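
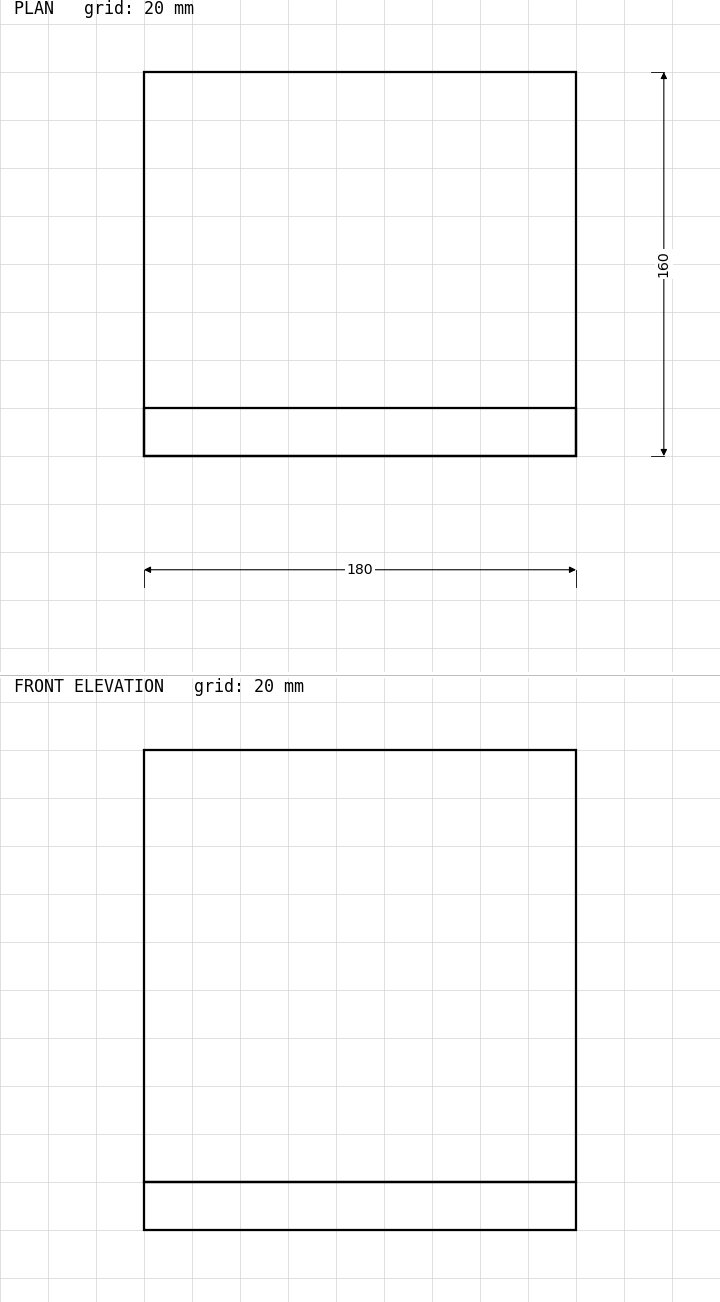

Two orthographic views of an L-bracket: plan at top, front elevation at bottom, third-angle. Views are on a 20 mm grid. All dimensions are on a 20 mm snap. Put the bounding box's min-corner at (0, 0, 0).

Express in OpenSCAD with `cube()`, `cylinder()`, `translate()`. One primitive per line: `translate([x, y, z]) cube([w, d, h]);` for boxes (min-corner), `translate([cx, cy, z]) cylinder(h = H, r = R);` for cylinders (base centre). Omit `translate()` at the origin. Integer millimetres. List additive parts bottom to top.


cube([180, 160, 20]);
translate([0, 0, 20]) cube([180, 20, 180]);


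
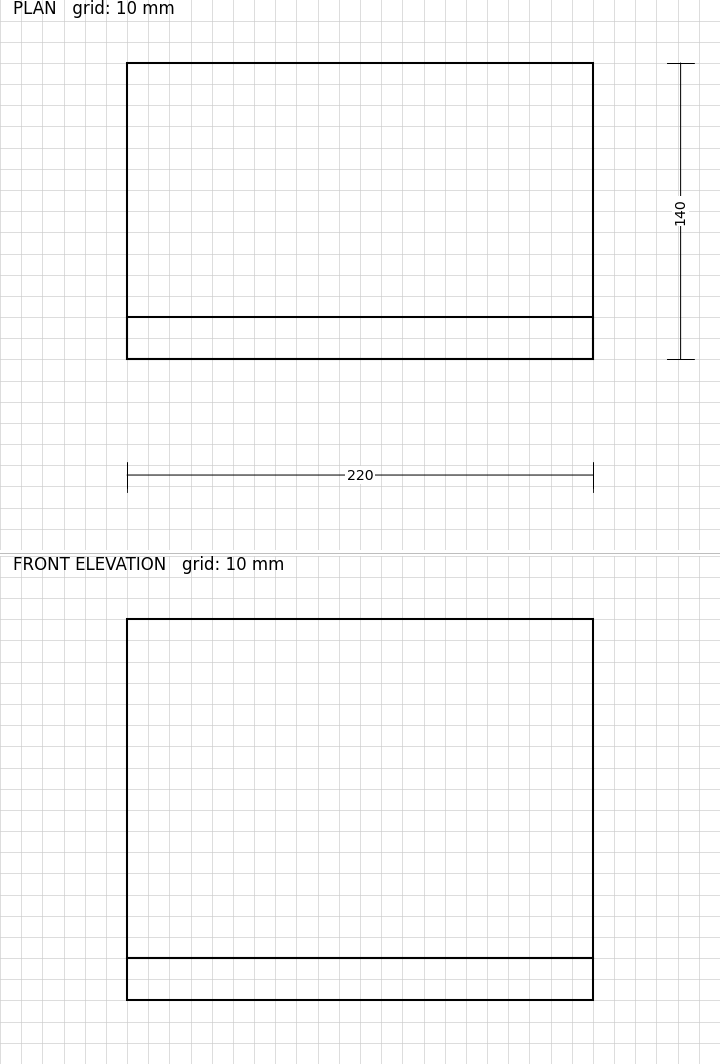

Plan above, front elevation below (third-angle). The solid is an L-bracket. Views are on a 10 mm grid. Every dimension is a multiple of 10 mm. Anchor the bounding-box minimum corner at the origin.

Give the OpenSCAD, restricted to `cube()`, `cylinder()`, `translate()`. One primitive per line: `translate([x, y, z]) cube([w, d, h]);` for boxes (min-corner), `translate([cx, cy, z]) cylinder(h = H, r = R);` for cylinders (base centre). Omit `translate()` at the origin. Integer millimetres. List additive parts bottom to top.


cube([220, 140, 20]);
translate([0, 0, 20]) cube([220, 20, 160]);


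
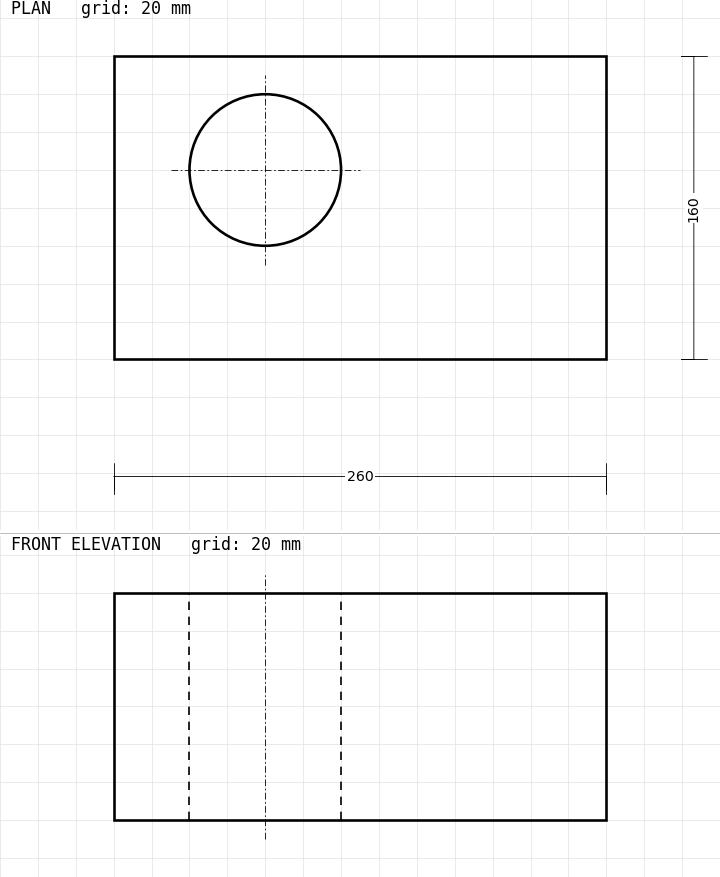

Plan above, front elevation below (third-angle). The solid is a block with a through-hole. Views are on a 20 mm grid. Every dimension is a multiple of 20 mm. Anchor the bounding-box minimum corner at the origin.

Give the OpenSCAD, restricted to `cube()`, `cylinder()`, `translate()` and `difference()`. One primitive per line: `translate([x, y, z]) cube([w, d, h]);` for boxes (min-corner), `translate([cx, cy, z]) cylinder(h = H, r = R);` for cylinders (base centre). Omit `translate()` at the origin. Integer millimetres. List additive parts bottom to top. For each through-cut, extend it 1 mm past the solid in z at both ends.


difference() {
  cube([260, 160, 120]);
  translate([80, 100, -1]) cylinder(h = 122, r = 40);
}


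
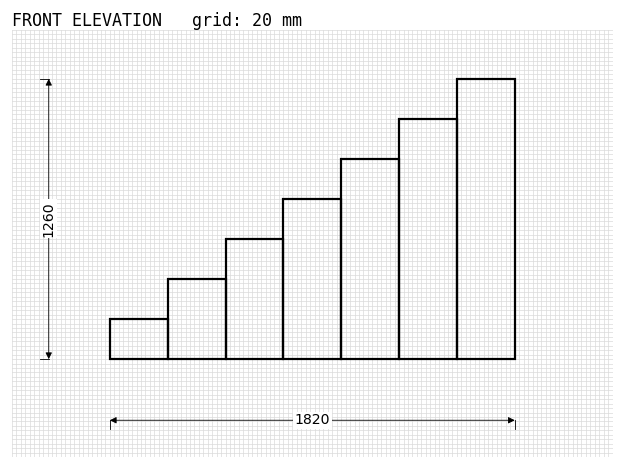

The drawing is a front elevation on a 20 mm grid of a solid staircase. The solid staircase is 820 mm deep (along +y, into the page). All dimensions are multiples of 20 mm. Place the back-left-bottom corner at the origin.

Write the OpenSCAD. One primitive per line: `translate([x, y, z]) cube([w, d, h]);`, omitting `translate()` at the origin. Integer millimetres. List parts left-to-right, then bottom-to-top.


cube([260, 820, 180]);
translate([260, 0, 0]) cube([260, 820, 360]);
translate([520, 0, 0]) cube([260, 820, 540]);
translate([780, 0, 0]) cube([260, 820, 720]);
translate([1040, 0, 0]) cube([260, 820, 900]);
translate([1300, 0, 0]) cube([260, 820, 1080]);
translate([1560, 0, 0]) cube([260, 820, 1260]);


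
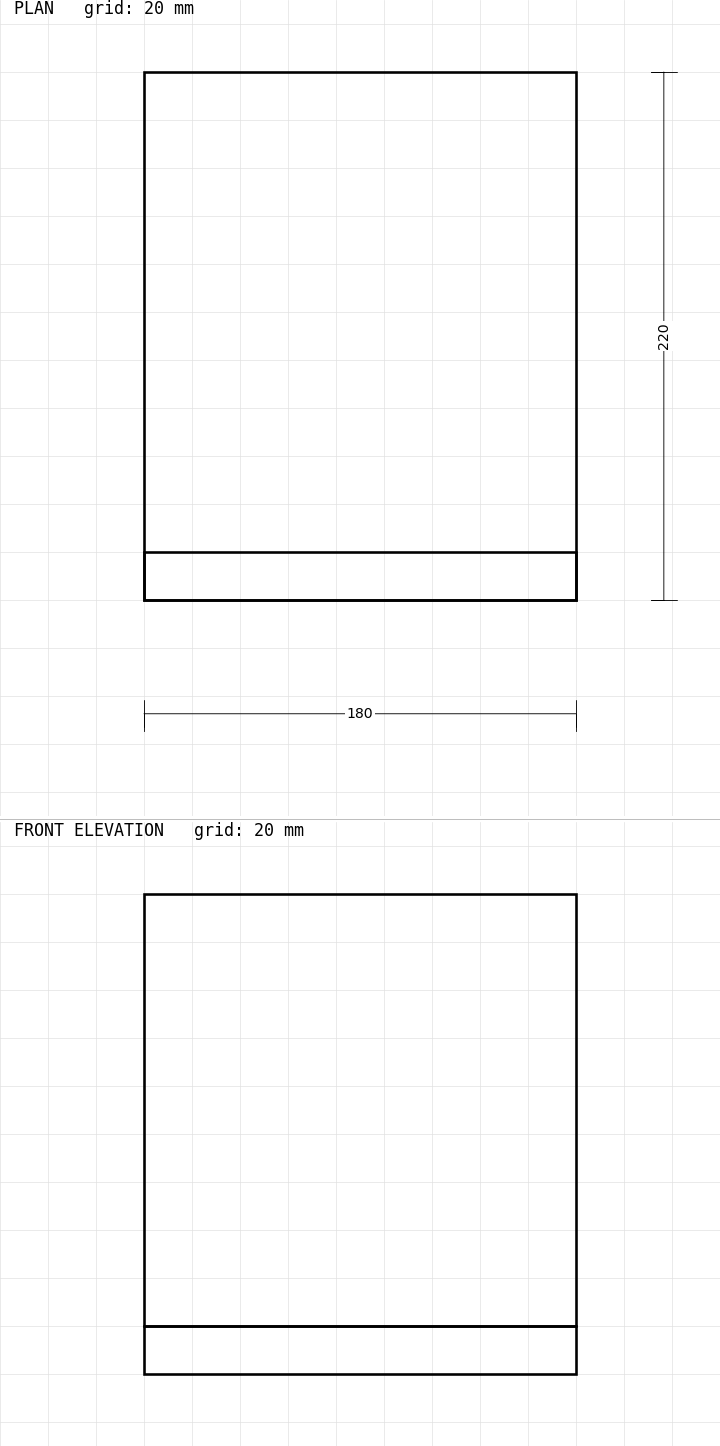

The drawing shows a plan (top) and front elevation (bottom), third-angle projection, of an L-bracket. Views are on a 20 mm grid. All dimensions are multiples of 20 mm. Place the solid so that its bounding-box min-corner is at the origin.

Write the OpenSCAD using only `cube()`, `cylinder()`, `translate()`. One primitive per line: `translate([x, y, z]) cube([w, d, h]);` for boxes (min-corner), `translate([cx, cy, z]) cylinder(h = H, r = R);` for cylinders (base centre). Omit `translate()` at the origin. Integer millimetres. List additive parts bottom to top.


cube([180, 220, 20]);
translate([0, 0, 20]) cube([180, 20, 180]);


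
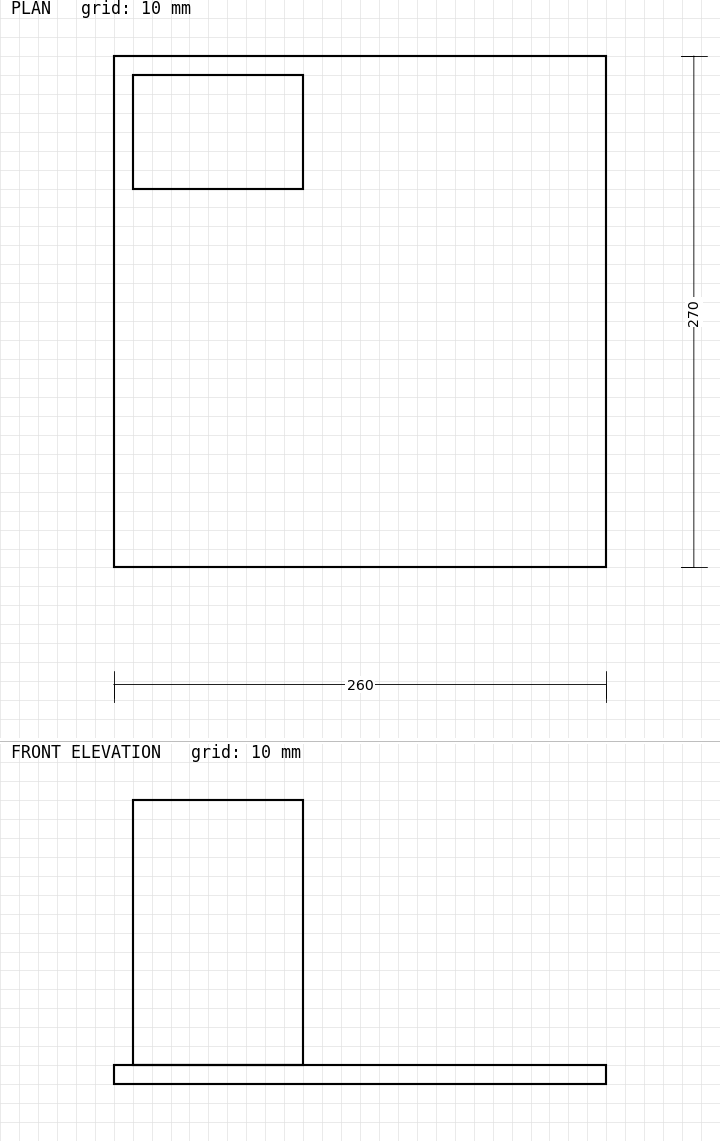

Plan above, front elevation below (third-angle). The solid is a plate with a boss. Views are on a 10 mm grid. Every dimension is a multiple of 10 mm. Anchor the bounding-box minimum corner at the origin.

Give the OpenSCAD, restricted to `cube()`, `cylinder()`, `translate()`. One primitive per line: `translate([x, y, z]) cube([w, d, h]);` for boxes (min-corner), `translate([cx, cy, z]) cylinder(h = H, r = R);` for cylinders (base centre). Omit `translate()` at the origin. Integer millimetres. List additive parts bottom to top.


cube([260, 270, 10]);
translate([10, 200, 10]) cube([90, 60, 140]);


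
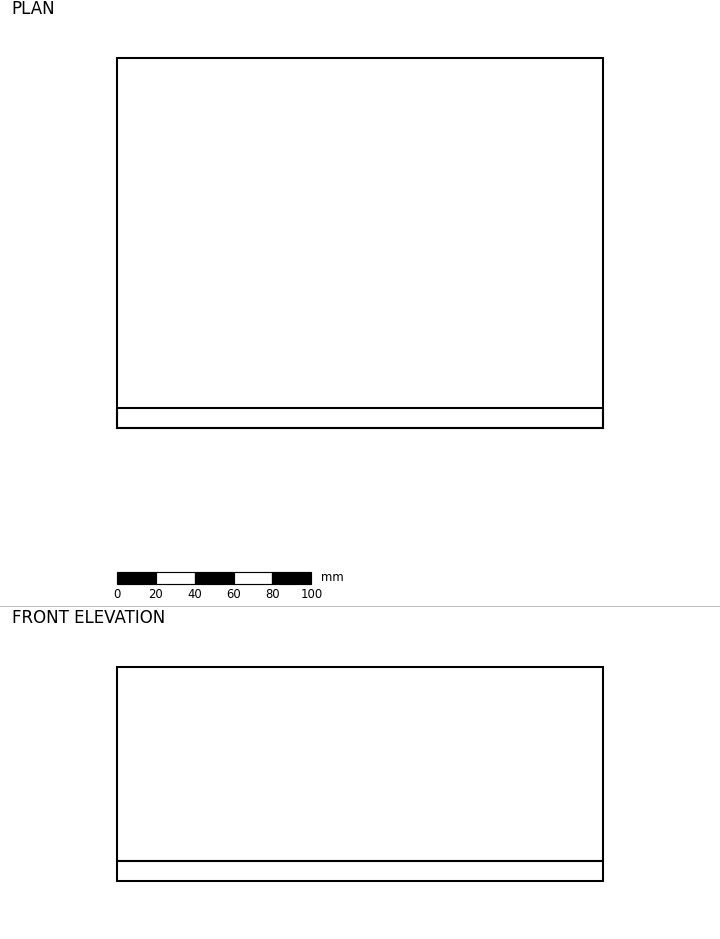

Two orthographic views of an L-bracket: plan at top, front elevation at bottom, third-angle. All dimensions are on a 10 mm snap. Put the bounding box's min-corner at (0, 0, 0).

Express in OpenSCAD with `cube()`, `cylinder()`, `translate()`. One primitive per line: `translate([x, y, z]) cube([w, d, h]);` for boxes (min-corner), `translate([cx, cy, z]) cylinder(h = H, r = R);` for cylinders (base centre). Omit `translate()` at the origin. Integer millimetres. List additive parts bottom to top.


cube([250, 190, 10]);
translate([0, 0, 10]) cube([250, 10, 100]);


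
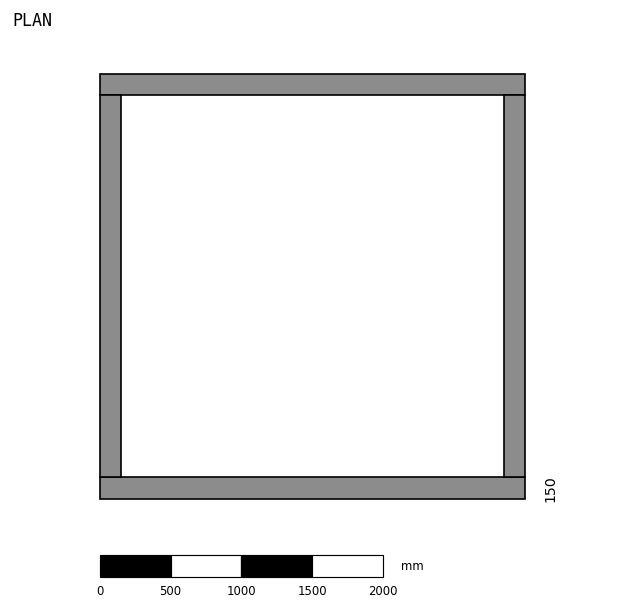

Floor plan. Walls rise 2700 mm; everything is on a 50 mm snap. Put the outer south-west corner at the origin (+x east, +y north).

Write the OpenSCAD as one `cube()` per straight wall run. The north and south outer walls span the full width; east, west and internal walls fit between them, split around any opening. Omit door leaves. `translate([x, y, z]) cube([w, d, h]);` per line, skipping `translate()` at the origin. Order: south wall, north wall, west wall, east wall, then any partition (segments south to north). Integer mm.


cube([3000, 150, 2700]);
translate([0, 2850, 0]) cube([3000, 150, 2700]);
translate([0, 150, 0]) cube([150, 2700, 2700]);
translate([2850, 150, 0]) cube([150, 2700, 2700]);


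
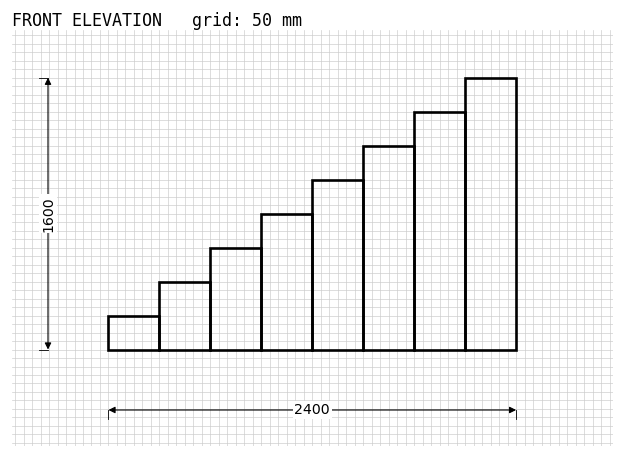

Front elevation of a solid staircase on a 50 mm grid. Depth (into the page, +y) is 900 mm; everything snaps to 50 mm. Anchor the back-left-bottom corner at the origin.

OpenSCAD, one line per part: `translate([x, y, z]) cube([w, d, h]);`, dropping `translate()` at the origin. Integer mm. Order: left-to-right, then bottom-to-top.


cube([300, 900, 200]);
translate([300, 0, 0]) cube([300, 900, 400]);
translate([600, 0, 0]) cube([300, 900, 600]);
translate([900, 0, 0]) cube([300, 900, 800]);
translate([1200, 0, 0]) cube([300, 900, 1000]);
translate([1500, 0, 0]) cube([300, 900, 1200]);
translate([1800, 0, 0]) cube([300, 900, 1400]);
translate([2100, 0, 0]) cube([300, 900, 1600]);


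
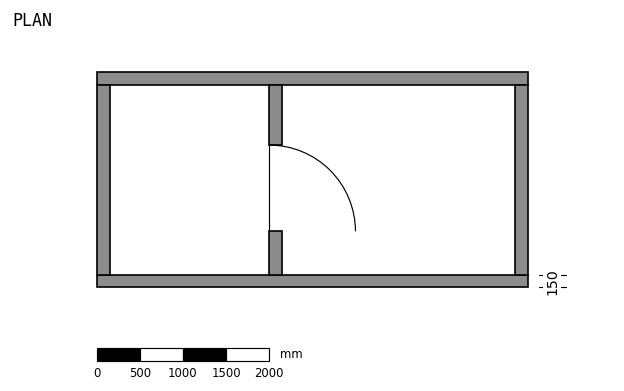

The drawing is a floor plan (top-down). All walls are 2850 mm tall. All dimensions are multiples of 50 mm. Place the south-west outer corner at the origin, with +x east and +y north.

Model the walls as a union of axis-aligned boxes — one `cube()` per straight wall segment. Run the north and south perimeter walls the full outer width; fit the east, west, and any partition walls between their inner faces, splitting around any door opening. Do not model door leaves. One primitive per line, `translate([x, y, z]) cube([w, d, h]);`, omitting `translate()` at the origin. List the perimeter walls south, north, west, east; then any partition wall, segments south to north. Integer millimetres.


cube([5000, 150, 2850]);
translate([0, 2350, 0]) cube([5000, 150, 2850]);
translate([0, 150, 0]) cube([150, 2200, 2850]);
translate([4850, 150, 0]) cube([150, 2200, 2850]);
translate([2000, 150, 0]) cube([150, 500, 2850]);
translate([2000, 1650, 0]) cube([150, 700, 2850]);


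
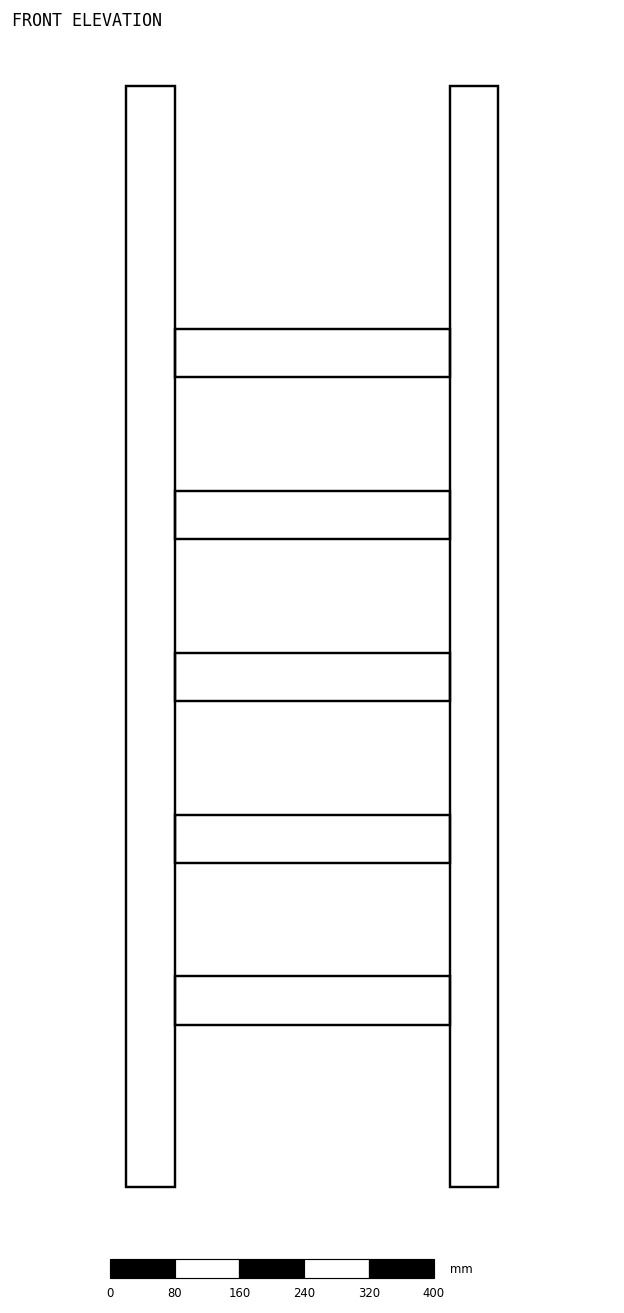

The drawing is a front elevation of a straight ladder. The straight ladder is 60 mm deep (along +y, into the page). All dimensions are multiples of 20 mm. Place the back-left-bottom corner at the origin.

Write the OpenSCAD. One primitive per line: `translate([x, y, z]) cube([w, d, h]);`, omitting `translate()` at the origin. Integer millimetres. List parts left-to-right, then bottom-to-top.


cube([60, 60, 1360]);
translate([60, 0, 200]) cube([340, 60, 60]);
translate([60, 0, 400]) cube([340, 60, 60]);
translate([60, 0, 600]) cube([340, 60, 60]);
translate([60, 0, 800]) cube([340, 60, 60]);
translate([60, 0, 1000]) cube([340, 60, 60]);
translate([400, 0, 0]) cube([60, 60, 1360]);


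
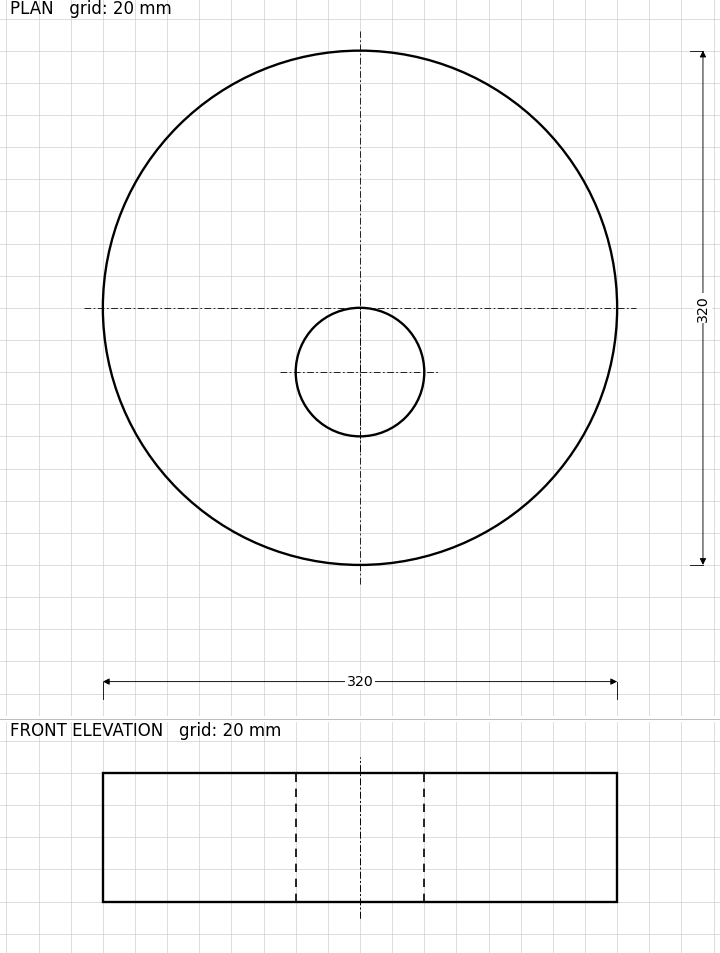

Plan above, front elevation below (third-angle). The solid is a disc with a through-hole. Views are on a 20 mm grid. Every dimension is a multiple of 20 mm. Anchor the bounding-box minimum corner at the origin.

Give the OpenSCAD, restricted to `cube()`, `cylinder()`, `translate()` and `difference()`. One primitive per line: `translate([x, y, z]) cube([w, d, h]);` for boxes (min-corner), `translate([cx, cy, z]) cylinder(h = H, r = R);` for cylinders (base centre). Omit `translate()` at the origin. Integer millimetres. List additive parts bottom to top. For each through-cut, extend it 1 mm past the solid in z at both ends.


difference() {
  translate([160, 160, 0]) cylinder(h = 80, r = 160);
  translate([160, 120, -1]) cylinder(h = 82, r = 40);
}


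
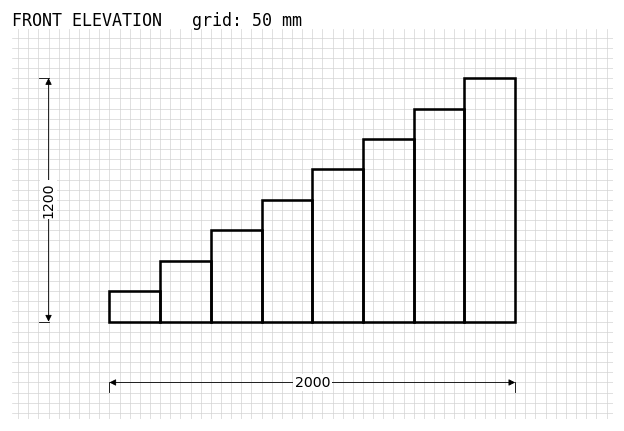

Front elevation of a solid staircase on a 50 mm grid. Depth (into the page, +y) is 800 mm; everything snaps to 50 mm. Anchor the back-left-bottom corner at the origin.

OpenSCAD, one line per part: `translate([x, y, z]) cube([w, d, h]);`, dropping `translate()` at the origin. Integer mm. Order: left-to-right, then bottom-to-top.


cube([250, 800, 150]);
translate([250, 0, 0]) cube([250, 800, 300]);
translate([500, 0, 0]) cube([250, 800, 450]);
translate([750, 0, 0]) cube([250, 800, 600]);
translate([1000, 0, 0]) cube([250, 800, 750]);
translate([1250, 0, 0]) cube([250, 800, 900]);
translate([1500, 0, 0]) cube([250, 800, 1050]);
translate([1750, 0, 0]) cube([250, 800, 1200]);


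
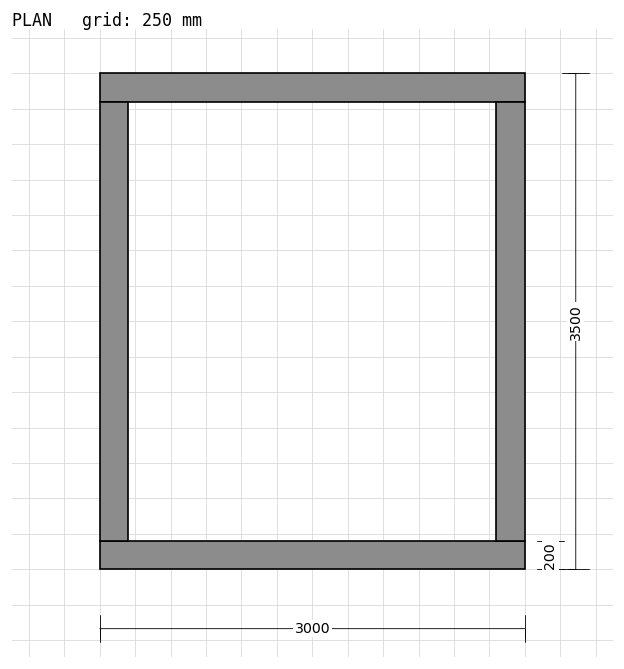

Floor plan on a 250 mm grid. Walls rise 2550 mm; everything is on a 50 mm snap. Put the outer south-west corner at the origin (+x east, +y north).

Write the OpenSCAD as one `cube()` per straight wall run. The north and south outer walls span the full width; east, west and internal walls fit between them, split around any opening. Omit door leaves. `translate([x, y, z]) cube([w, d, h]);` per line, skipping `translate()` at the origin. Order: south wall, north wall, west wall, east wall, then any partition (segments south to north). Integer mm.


cube([3000, 200, 2550]);
translate([0, 3300, 0]) cube([3000, 200, 2550]);
translate([0, 200, 0]) cube([200, 3100, 2550]);
translate([2800, 200, 0]) cube([200, 3100, 2550]);


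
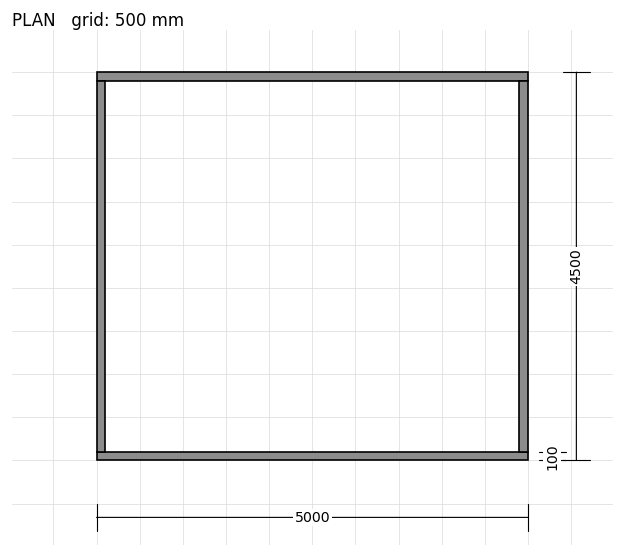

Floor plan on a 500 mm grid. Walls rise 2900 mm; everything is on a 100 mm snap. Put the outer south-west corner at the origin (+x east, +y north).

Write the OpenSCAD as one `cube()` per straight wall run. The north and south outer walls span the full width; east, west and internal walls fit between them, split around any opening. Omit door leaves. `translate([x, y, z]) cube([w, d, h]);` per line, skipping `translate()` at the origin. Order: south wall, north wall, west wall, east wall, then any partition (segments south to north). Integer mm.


cube([5000, 100, 2900]);
translate([0, 4400, 0]) cube([5000, 100, 2900]);
translate([0, 100, 0]) cube([100, 4300, 2900]);
translate([4900, 100, 0]) cube([100, 4300, 2900]);


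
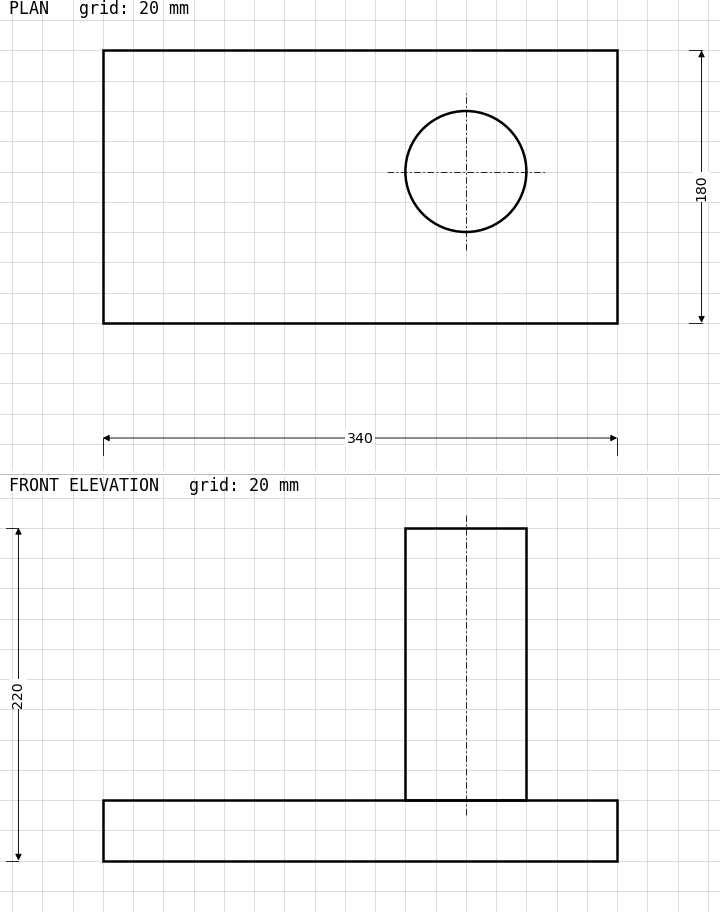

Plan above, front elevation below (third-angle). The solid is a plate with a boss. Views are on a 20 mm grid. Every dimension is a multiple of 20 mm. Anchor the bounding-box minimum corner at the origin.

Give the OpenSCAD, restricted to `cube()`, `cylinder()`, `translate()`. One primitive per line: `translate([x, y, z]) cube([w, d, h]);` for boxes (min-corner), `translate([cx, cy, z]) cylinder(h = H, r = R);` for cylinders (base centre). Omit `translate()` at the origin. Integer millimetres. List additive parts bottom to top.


cube([340, 180, 40]);
translate([240, 100, 40]) cylinder(h = 180, r = 40);


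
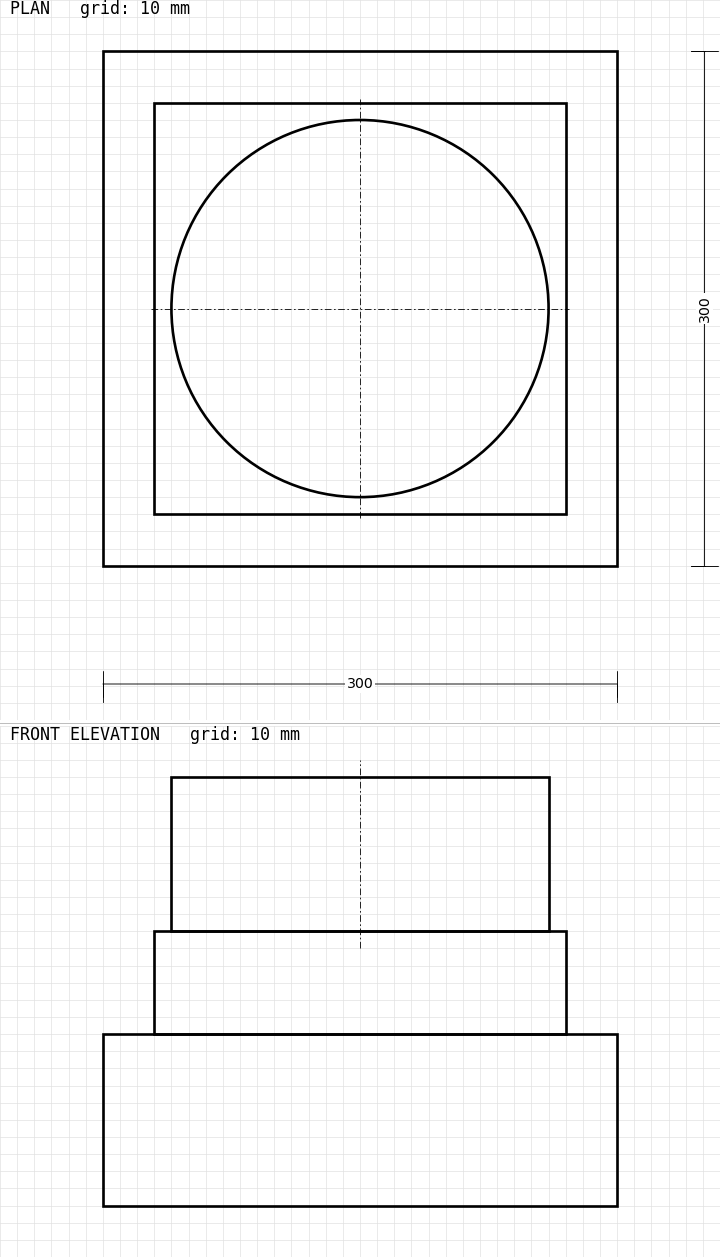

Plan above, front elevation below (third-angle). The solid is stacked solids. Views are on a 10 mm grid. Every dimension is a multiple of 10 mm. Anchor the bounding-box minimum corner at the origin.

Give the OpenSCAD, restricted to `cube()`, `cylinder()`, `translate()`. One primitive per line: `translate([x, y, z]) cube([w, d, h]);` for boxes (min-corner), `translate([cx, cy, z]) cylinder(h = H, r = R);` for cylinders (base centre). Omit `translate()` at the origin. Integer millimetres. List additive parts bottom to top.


cube([300, 300, 100]);
translate([30, 30, 100]) cube([240, 240, 60]);
translate([150, 150, 160]) cylinder(h = 90, r = 110);


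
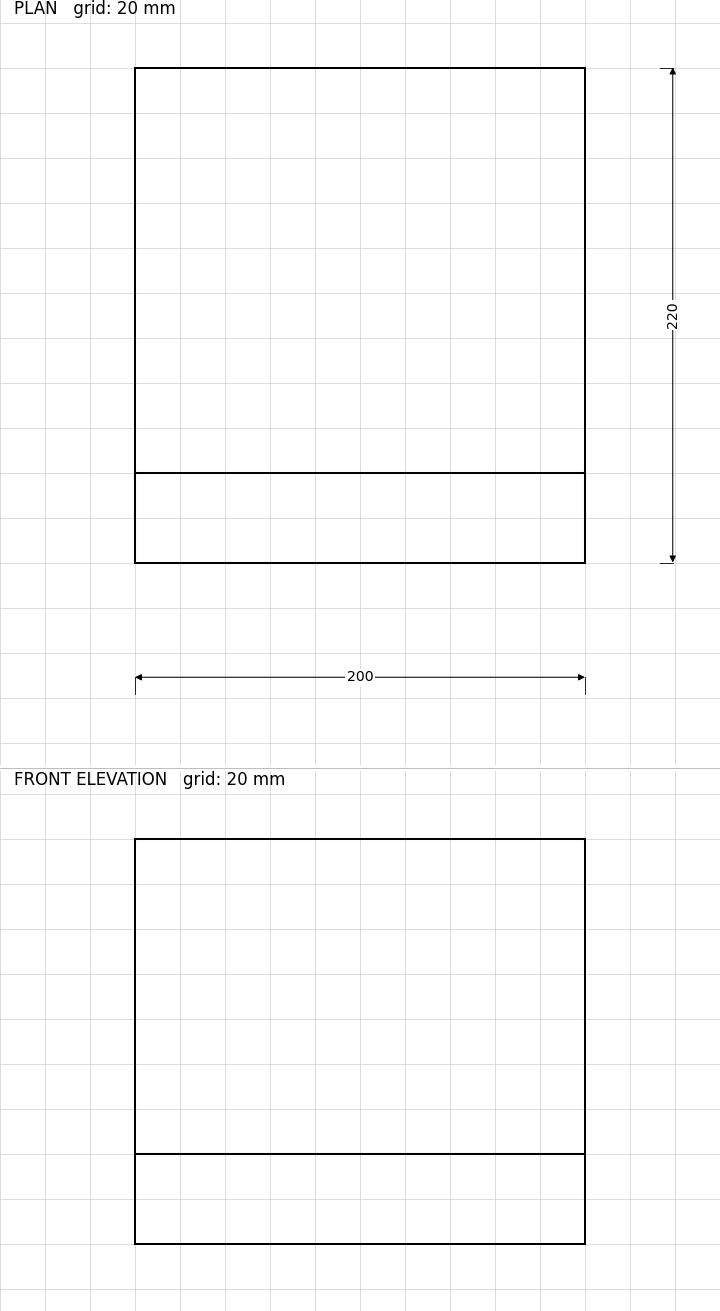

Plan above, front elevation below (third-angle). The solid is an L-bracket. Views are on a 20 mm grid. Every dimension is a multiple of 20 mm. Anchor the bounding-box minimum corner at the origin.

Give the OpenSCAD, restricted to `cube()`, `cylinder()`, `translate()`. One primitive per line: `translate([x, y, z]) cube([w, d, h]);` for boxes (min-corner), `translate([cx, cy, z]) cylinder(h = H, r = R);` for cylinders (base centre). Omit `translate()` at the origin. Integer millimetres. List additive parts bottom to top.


cube([200, 220, 40]);
translate([0, 0, 40]) cube([200, 40, 140]);


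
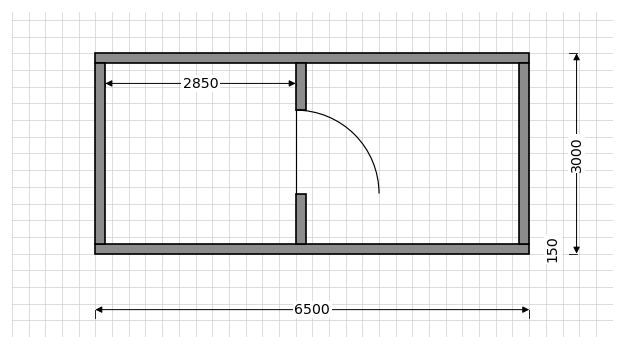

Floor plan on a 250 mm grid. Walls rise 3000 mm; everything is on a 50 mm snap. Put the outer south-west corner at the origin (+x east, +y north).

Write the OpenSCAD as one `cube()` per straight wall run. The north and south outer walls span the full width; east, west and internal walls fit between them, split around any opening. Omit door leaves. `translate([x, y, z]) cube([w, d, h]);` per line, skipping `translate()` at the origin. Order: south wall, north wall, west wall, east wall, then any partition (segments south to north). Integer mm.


cube([6500, 150, 3000]);
translate([0, 2850, 0]) cube([6500, 150, 3000]);
translate([0, 150, 0]) cube([150, 2700, 3000]);
translate([6350, 150, 0]) cube([150, 2700, 3000]);
translate([3000, 150, 0]) cube([150, 750, 3000]);
translate([3000, 2150, 0]) cube([150, 700, 3000]);


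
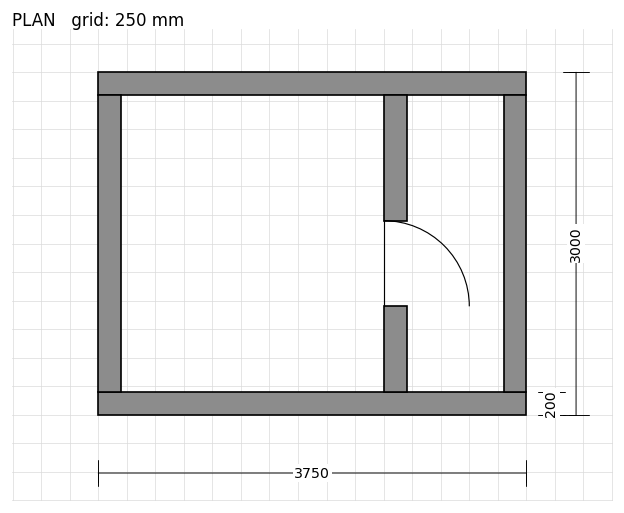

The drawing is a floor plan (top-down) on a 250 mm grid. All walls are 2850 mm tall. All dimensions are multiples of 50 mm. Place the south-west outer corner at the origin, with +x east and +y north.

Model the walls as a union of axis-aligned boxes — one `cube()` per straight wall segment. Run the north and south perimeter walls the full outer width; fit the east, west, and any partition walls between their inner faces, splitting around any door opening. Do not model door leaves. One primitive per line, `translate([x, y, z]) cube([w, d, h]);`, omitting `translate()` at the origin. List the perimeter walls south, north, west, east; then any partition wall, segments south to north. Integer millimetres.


cube([3750, 200, 2850]);
translate([0, 2800, 0]) cube([3750, 200, 2850]);
translate([0, 200, 0]) cube([200, 2600, 2850]);
translate([3550, 200, 0]) cube([200, 2600, 2850]);
translate([2500, 200, 0]) cube([200, 750, 2850]);
translate([2500, 1700, 0]) cube([200, 1100, 2850]);


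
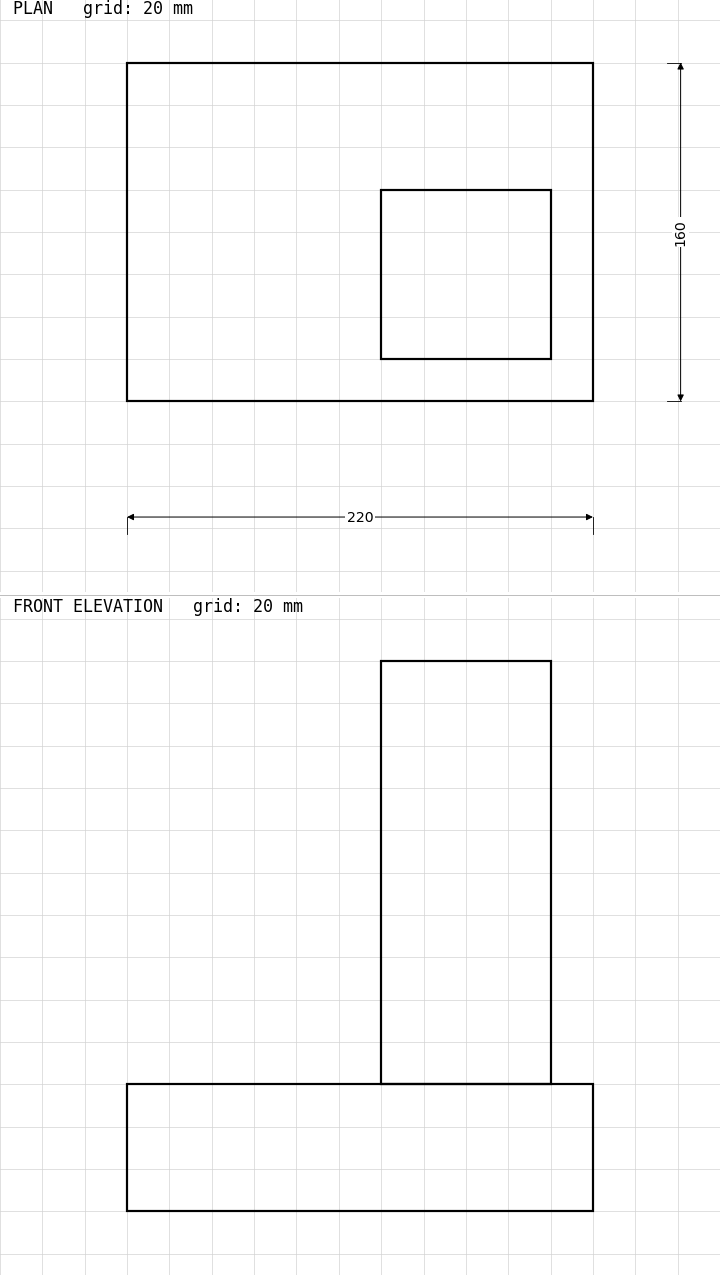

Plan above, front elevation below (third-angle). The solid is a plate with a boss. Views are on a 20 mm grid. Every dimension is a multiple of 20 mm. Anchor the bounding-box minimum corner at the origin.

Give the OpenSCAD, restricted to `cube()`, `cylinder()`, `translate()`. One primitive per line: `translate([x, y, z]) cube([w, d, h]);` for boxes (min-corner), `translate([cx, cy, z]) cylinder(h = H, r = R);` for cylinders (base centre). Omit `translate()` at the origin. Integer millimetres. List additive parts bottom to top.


cube([220, 160, 60]);
translate([120, 20, 60]) cube([80, 80, 200]);


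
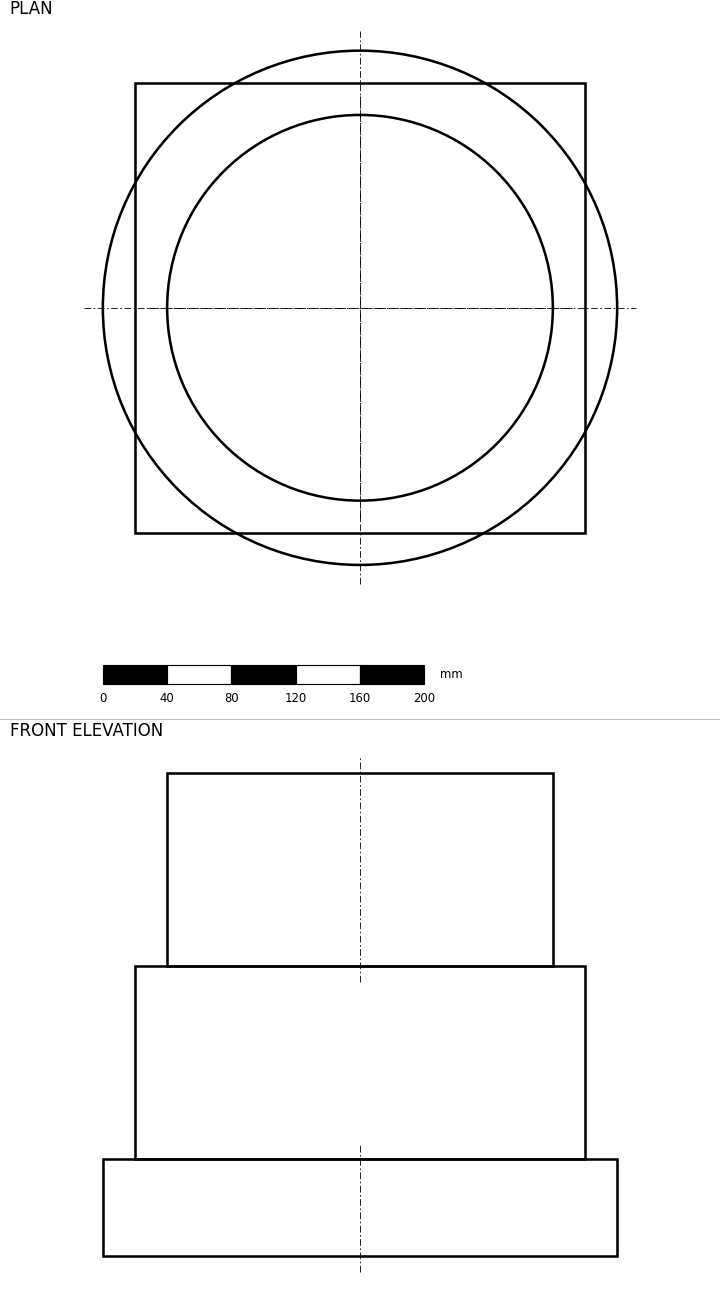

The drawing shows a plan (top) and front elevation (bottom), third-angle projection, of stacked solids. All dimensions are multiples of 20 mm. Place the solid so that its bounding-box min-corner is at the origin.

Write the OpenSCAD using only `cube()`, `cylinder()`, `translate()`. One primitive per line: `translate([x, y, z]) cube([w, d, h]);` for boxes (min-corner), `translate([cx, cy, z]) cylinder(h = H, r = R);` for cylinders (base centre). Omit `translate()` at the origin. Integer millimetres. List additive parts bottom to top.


translate([160, 160, 0]) cylinder(h = 60, r = 160);
translate([20, 20, 60]) cube([280, 280, 120]);
translate([160, 160, 180]) cylinder(h = 120, r = 120);


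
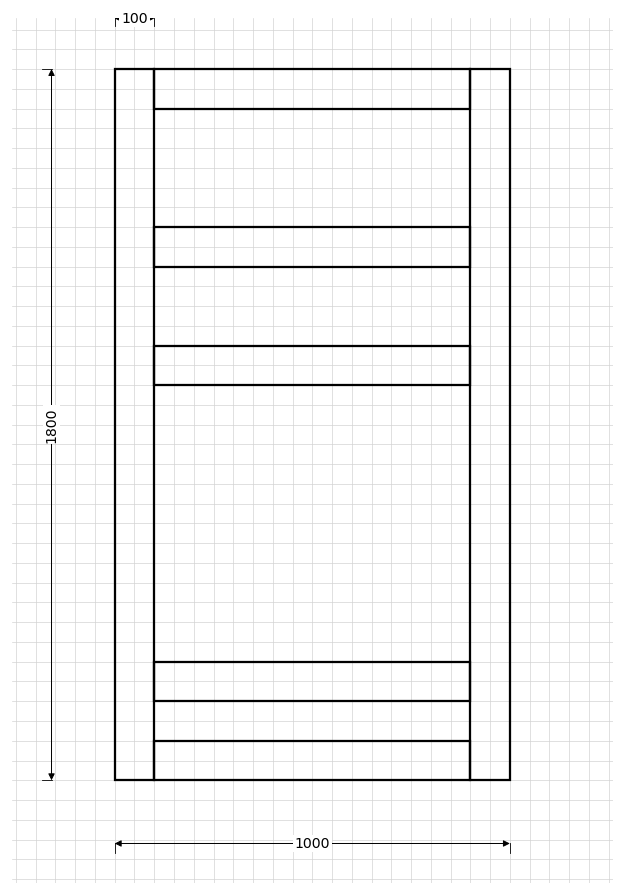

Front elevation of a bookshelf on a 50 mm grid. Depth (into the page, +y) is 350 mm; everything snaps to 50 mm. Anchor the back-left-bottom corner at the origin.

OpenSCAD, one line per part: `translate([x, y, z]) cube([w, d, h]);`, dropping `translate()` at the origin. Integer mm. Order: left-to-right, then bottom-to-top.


cube([100, 350, 1800]);
translate([100, 0, 0]) cube([800, 350, 100]);
translate([100, 0, 200]) cube([800, 350, 100]);
translate([100, 0, 1000]) cube([800, 350, 100]);
translate([100, 0, 1300]) cube([800, 350, 100]);
translate([100, 0, 1700]) cube([800, 350, 100]);
translate([900, 0, 0]) cube([100, 350, 1800]);


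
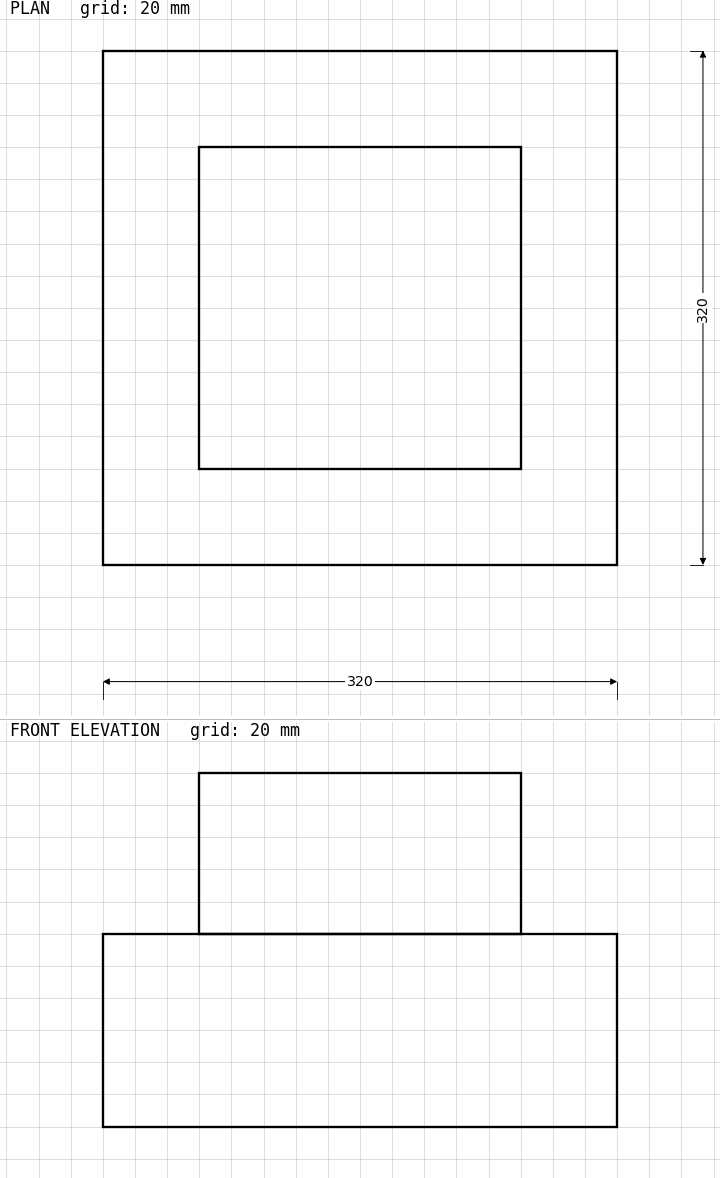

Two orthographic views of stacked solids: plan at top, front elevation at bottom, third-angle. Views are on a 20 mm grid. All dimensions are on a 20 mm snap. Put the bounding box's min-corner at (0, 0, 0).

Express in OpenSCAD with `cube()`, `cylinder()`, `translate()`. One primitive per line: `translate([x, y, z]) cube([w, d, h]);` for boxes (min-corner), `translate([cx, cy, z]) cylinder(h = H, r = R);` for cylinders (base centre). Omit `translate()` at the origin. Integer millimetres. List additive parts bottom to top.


cube([320, 320, 120]);
translate([60, 60, 120]) cube([200, 200, 100]);


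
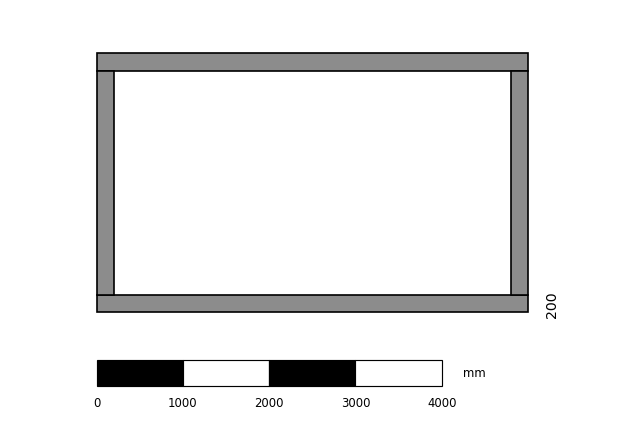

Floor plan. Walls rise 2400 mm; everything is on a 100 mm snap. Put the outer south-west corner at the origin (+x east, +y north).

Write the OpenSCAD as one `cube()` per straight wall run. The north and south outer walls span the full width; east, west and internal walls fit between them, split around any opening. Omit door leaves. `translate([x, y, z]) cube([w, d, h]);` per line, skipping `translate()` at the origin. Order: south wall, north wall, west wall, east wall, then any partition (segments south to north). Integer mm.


cube([5000, 200, 2400]);
translate([0, 2800, 0]) cube([5000, 200, 2400]);
translate([0, 200, 0]) cube([200, 2600, 2400]);
translate([4800, 200, 0]) cube([200, 2600, 2400]);


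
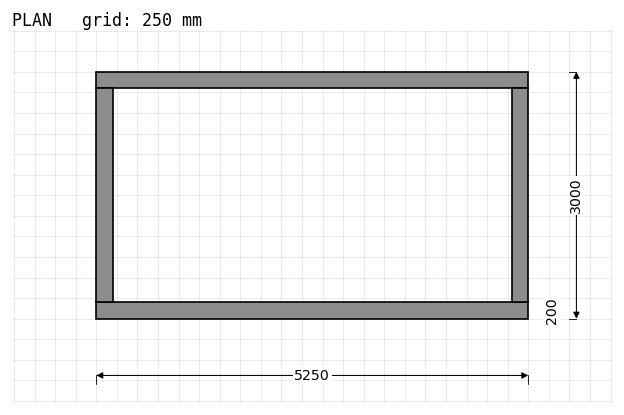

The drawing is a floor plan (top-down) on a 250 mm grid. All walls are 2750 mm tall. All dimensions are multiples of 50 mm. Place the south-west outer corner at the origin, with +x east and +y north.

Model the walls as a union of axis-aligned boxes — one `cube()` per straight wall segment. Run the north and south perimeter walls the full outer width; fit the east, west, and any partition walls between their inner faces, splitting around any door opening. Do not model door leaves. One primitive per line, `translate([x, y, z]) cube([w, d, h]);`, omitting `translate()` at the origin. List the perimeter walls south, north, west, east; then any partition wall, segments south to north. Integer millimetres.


cube([5250, 200, 2750]);
translate([0, 2800, 0]) cube([5250, 200, 2750]);
translate([0, 200, 0]) cube([200, 2600, 2750]);
translate([5050, 200, 0]) cube([200, 2600, 2750]);


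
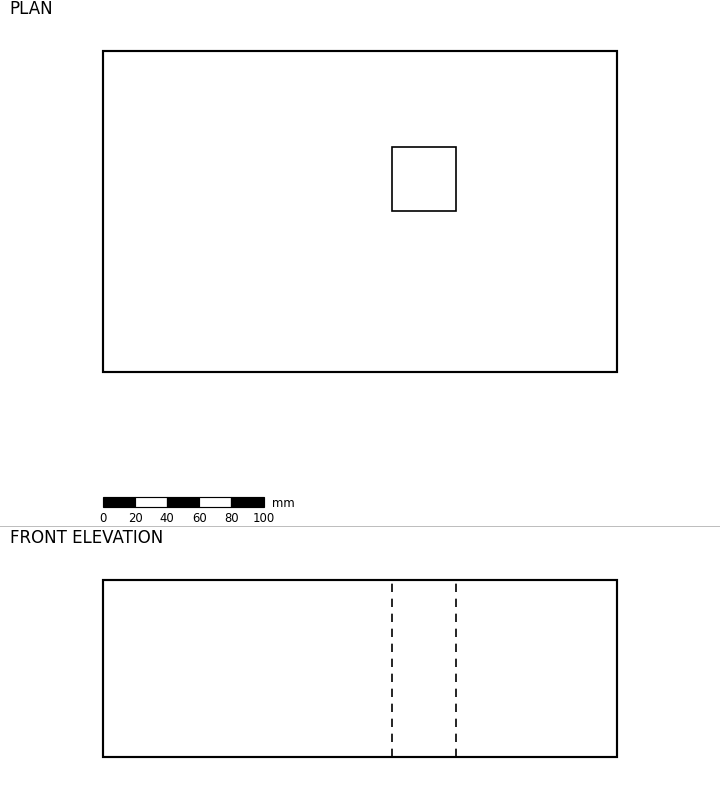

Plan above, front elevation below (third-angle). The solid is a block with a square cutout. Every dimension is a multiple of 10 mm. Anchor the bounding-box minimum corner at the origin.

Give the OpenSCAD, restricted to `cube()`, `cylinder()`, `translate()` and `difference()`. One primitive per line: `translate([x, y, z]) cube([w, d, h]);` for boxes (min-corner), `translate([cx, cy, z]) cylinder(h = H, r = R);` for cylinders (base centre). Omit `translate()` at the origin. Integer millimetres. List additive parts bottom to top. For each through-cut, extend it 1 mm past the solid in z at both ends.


difference() {
  cube([320, 200, 110]);
  translate([180, 100, -1]) cube([40, 40, 112]);
}


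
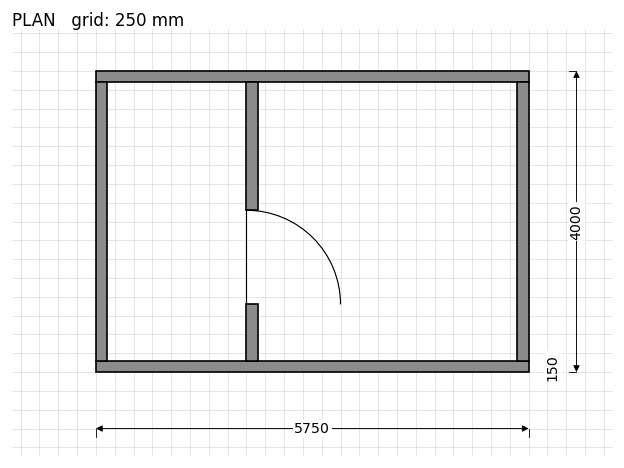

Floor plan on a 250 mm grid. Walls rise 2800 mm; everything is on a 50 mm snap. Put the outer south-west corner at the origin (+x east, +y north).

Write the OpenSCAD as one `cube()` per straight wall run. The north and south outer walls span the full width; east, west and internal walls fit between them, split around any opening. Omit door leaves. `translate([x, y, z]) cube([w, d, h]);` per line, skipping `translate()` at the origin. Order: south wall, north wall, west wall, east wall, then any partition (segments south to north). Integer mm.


cube([5750, 150, 2800]);
translate([0, 3850, 0]) cube([5750, 150, 2800]);
translate([0, 150, 0]) cube([150, 3700, 2800]);
translate([5600, 150, 0]) cube([150, 3700, 2800]);
translate([2000, 150, 0]) cube([150, 750, 2800]);
translate([2000, 2150, 0]) cube([150, 1700, 2800]);


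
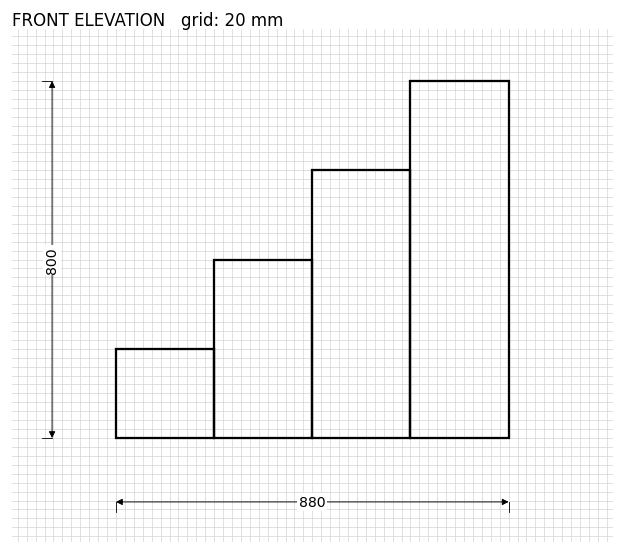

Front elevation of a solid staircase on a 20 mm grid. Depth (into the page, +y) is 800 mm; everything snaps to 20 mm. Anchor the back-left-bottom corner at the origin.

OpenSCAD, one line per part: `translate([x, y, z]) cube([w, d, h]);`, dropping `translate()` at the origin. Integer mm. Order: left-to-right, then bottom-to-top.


cube([220, 800, 200]);
translate([220, 0, 0]) cube([220, 800, 400]);
translate([440, 0, 0]) cube([220, 800, 600]);
translate([660, 0, 0]) cube([220, 800, 800]);


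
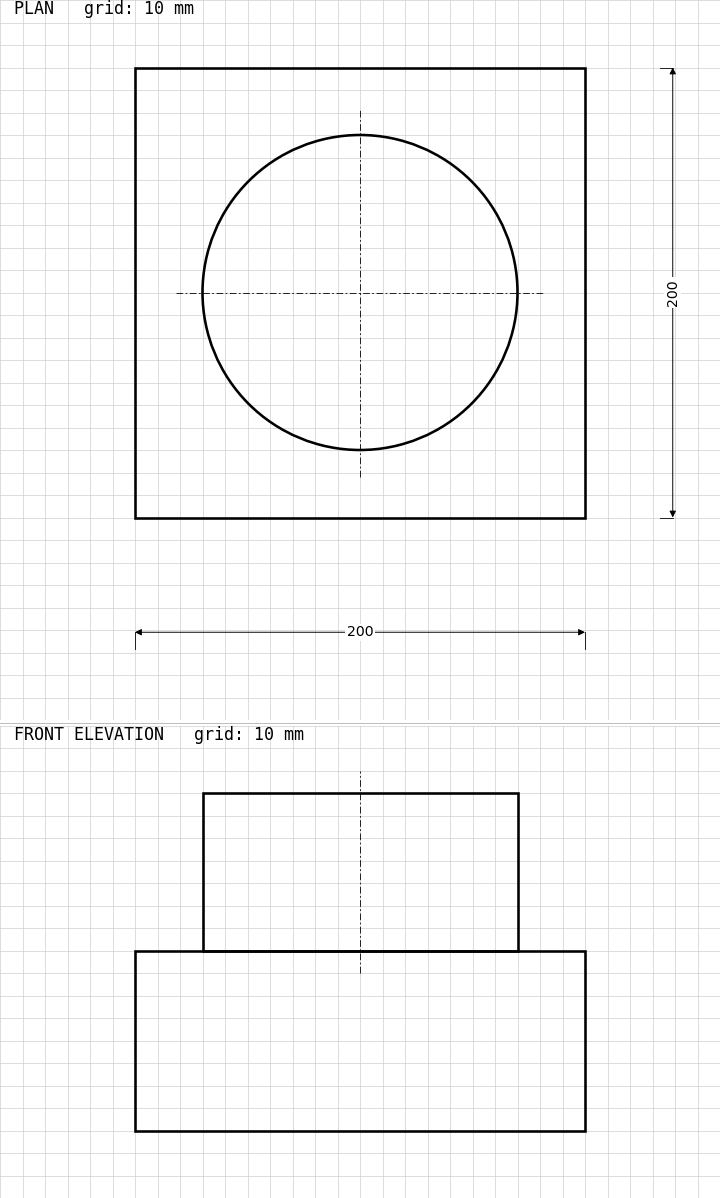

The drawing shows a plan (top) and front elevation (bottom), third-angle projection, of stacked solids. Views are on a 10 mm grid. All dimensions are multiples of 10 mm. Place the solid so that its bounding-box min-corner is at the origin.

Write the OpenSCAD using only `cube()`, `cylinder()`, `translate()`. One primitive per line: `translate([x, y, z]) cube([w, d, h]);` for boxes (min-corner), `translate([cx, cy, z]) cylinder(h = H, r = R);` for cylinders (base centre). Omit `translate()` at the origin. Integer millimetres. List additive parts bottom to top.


cube([200, 200, 80]);
translate([100, 100, 80]) cylinder(h = 70, r = 70);


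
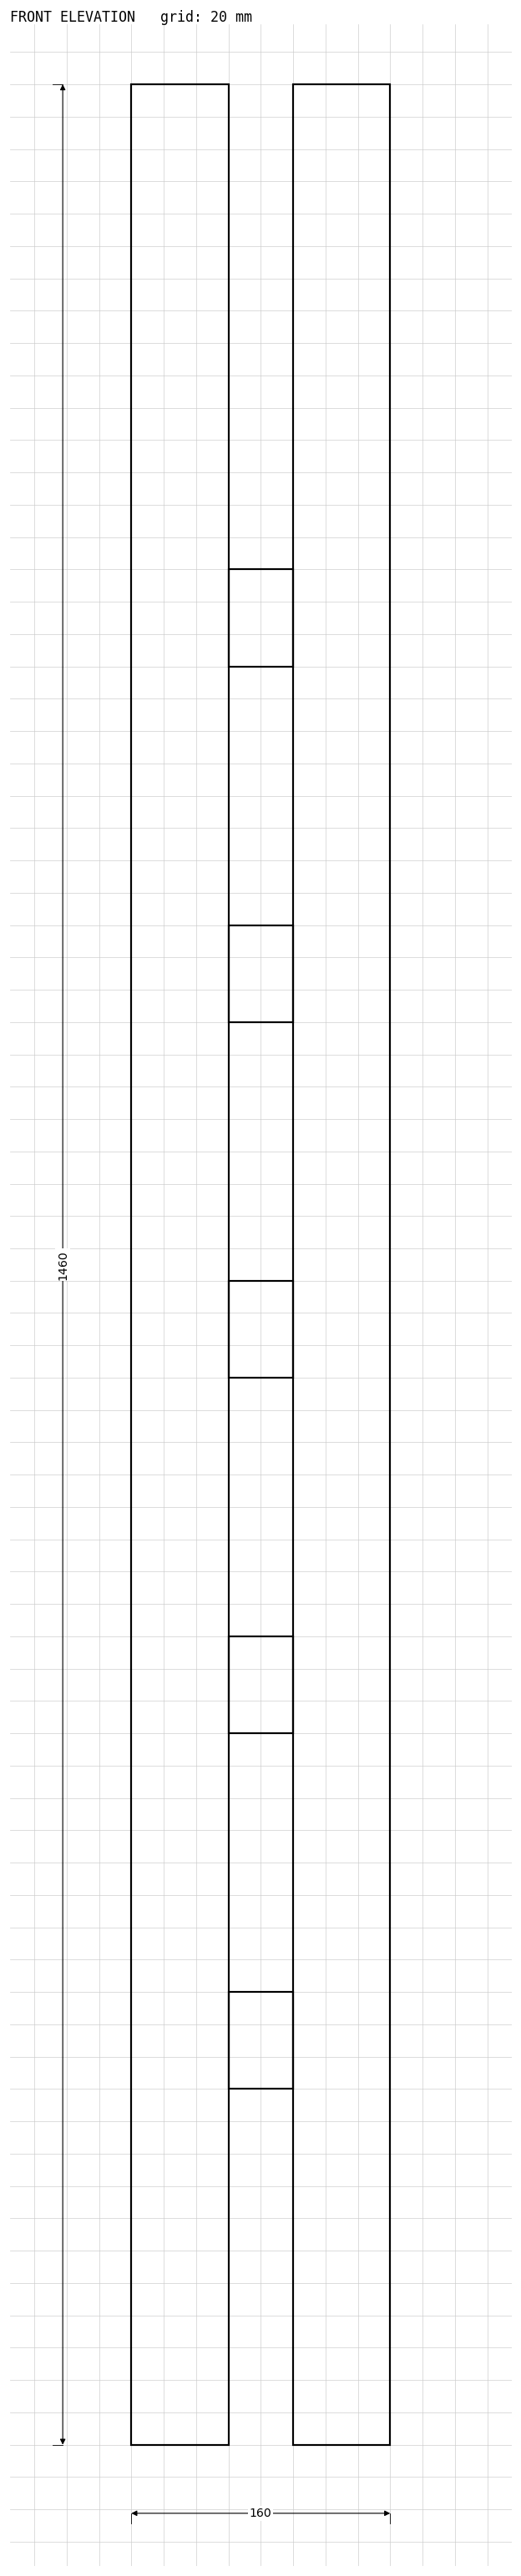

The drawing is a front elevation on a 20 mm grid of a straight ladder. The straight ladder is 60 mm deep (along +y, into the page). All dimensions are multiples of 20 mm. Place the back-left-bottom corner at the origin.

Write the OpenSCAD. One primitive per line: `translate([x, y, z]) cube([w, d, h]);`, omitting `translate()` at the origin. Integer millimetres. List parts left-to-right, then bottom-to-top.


cube([60, 60, 1460]);
translate([60, 0, 220]) cube([40, 60, 60]);
translate([60, 0, 440]) cube([40, 60, 60]);
translate([60, 0, 660]) cube([40, 60, 60]);
translate([60, 0, 880]) cube([40, 60, 60]);
translate([60, 0, 1100]) cube([40, 60, 60]);
translate([100, 0, 0]) cube([60, 60, 1460]);


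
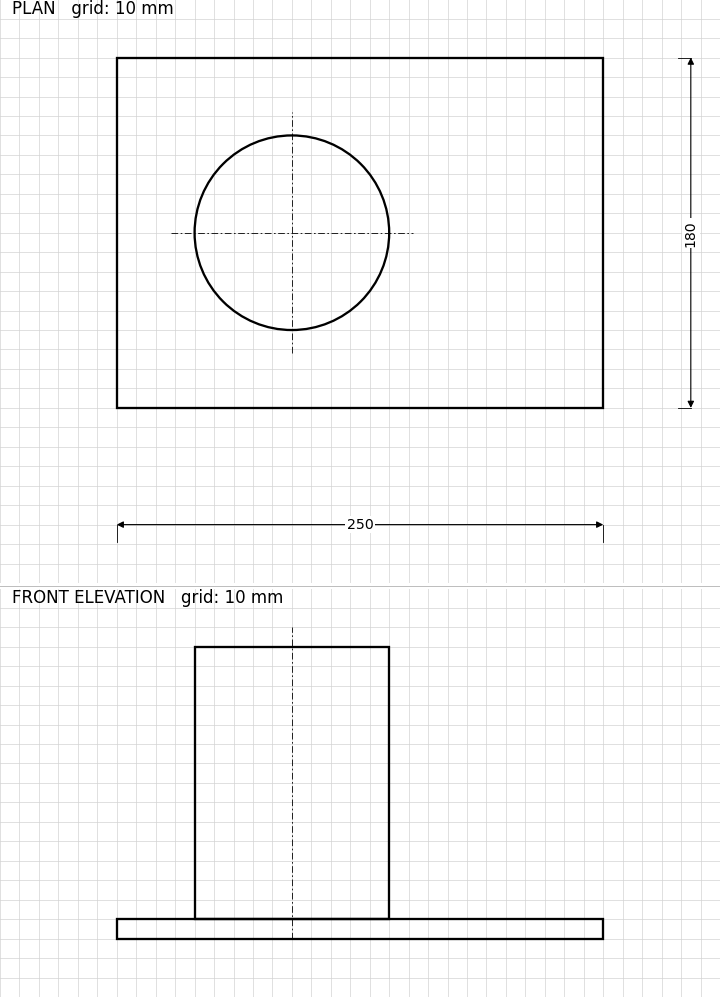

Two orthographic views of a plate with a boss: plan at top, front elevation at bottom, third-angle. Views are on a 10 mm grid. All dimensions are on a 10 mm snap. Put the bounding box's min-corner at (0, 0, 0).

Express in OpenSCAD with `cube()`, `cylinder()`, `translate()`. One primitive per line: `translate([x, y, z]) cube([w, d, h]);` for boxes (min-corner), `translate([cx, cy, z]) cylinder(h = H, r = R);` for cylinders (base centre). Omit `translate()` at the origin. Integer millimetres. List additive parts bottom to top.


cube([250, 180, 10]);
translate([90, 90, 10]) cylinder(h = 140, r = 50);


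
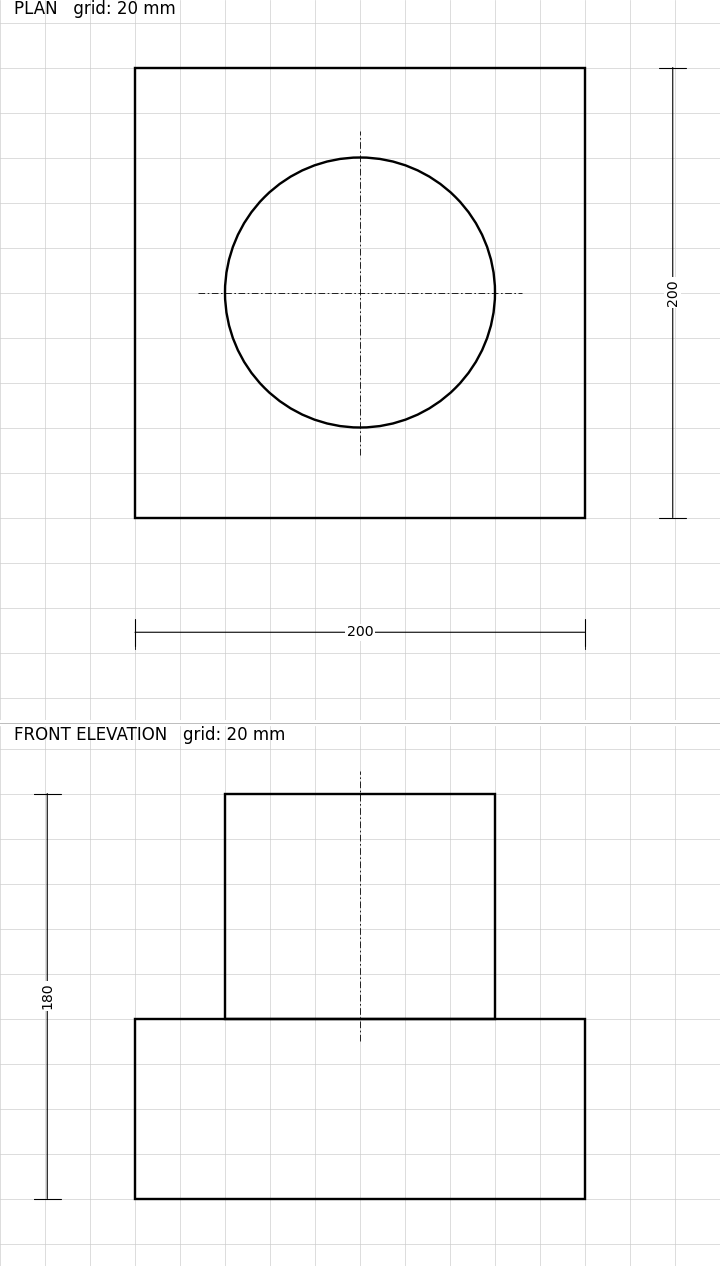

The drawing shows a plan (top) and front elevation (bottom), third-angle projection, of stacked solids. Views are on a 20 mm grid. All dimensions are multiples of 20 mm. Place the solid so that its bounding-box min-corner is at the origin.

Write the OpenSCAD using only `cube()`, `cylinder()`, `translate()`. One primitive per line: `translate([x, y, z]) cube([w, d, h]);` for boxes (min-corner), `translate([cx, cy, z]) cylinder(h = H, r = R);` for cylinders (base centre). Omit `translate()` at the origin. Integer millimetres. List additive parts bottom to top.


cube([200, 200, 80]);
translate([100, 100, 80]) cylinder(h = 100, r = 60);


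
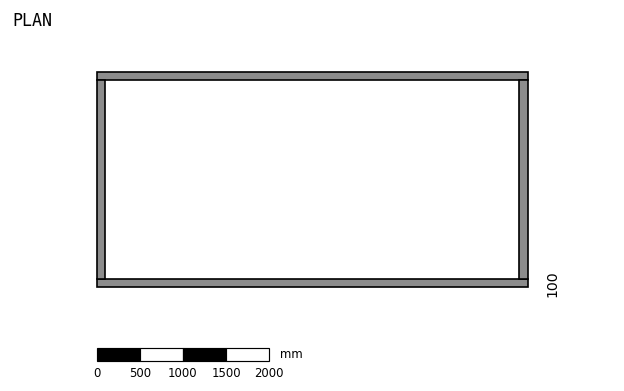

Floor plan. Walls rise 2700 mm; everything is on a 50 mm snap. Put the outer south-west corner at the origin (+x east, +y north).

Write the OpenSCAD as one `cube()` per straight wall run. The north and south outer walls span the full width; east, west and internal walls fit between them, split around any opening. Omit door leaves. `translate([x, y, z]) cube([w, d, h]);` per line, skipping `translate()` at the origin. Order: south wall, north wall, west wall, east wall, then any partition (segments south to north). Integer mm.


cube([5000, 100, 2700]);
translate([0, 2400, 0]) cube([5000, 100, 2700]);
translate([0, 100, 0]) cube([100, 2300, 2700]);
translate([4900, 100, 0]) cube([100, 2300, 2700]);


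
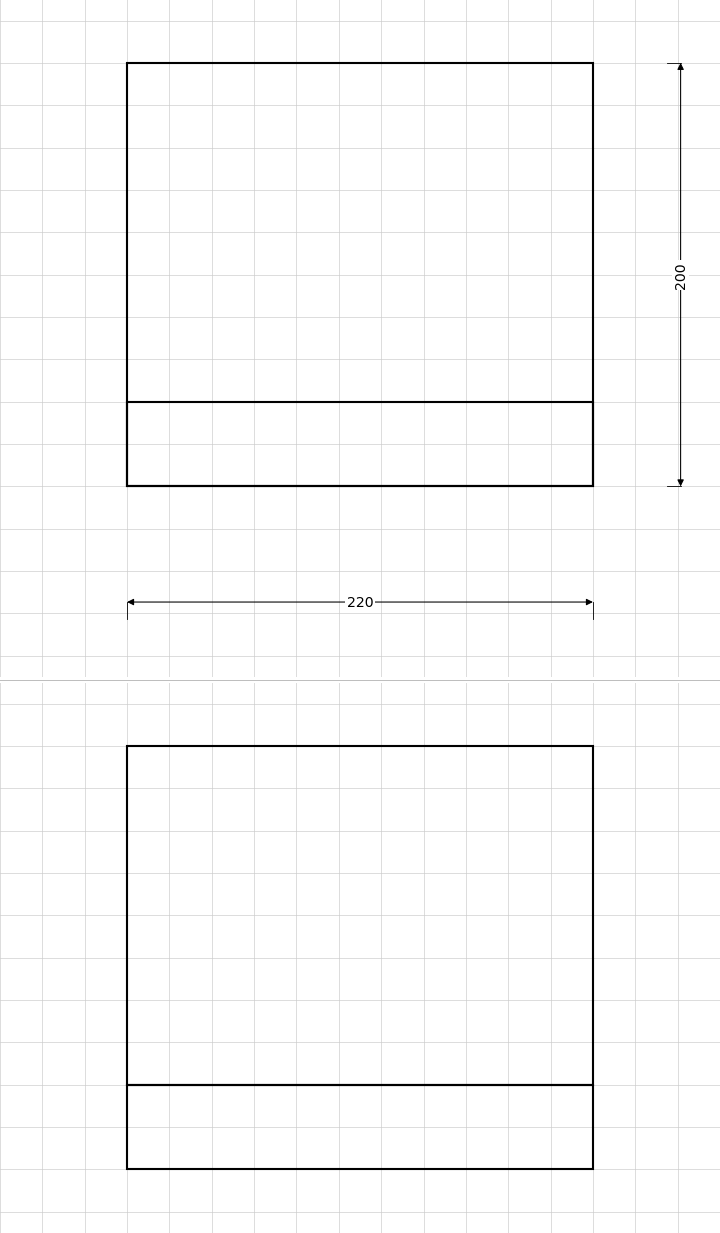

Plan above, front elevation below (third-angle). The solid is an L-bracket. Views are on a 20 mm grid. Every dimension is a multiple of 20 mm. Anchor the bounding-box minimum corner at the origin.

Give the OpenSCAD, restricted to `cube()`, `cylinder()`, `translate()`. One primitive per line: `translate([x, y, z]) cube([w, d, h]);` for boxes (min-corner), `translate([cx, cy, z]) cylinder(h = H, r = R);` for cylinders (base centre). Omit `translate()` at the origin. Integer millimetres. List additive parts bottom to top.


cube([220, 200, 40]);
translate([0, 0, 40]) cube([220, 40, 160]);


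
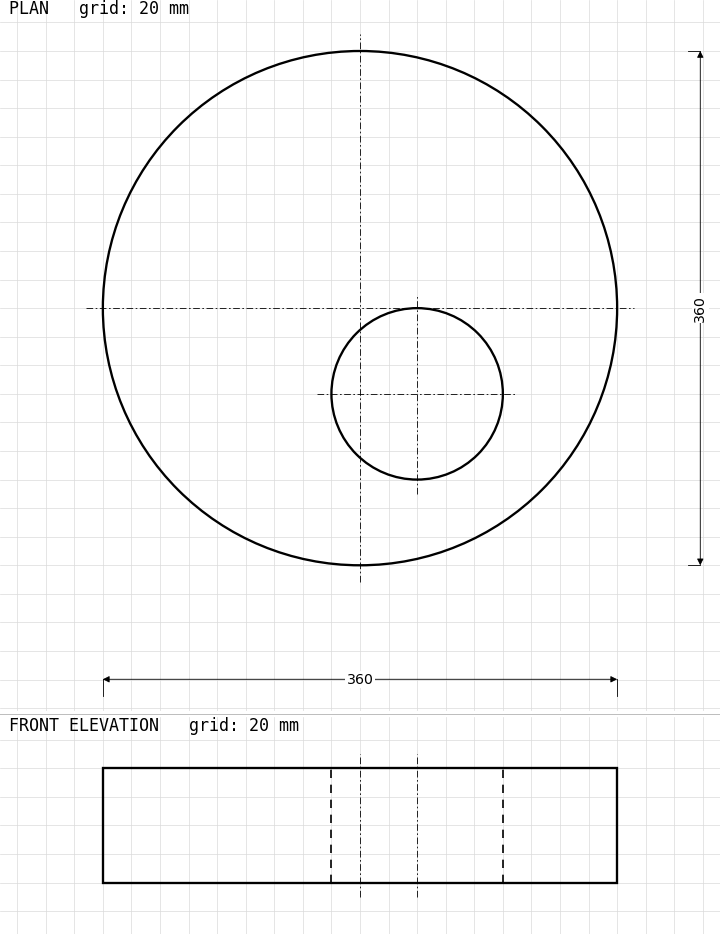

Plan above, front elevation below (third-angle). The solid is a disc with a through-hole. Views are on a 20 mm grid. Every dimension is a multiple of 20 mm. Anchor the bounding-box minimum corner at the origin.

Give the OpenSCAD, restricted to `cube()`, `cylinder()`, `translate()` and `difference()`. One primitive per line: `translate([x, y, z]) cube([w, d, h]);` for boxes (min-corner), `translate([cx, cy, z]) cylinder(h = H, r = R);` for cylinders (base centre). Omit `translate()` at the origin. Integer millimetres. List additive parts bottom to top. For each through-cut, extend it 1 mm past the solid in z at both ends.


difference() {
  translate([180, 180, 0]) cylinder(h = 80, r = 180);
  translate([220, 120, -1]) cylinder(h = 82, r = 60);
}
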